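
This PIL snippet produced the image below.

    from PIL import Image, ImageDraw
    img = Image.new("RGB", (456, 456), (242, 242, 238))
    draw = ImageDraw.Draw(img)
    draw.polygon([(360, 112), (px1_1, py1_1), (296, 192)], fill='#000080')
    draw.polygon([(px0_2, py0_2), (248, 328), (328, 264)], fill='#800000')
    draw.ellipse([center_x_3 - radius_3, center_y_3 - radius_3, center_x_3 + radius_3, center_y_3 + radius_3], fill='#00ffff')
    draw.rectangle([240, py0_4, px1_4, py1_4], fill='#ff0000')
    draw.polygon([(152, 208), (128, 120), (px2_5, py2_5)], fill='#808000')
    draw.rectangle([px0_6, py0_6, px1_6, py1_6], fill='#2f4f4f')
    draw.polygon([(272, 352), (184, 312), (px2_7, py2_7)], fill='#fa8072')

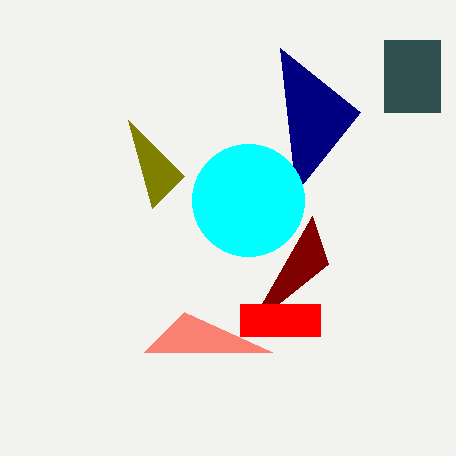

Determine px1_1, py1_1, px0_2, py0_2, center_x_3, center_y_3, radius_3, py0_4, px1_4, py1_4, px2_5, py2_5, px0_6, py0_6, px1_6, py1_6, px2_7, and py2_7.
px1_1 = 280
py1_1 = 48
px0_2 = 312
py0_2 = 216
center_x_3 = 248
center_y_3 = 200
radius_3 = 56
py0_4 = 304
px1_4 = 320
py1_4 = 336
px2_5 = 184
py2_5 = 176
px0_6 = 384
py0_6 = 40
px1_6 = 440
py1_6 = 112
px2_7 = 144
py2_7 = 352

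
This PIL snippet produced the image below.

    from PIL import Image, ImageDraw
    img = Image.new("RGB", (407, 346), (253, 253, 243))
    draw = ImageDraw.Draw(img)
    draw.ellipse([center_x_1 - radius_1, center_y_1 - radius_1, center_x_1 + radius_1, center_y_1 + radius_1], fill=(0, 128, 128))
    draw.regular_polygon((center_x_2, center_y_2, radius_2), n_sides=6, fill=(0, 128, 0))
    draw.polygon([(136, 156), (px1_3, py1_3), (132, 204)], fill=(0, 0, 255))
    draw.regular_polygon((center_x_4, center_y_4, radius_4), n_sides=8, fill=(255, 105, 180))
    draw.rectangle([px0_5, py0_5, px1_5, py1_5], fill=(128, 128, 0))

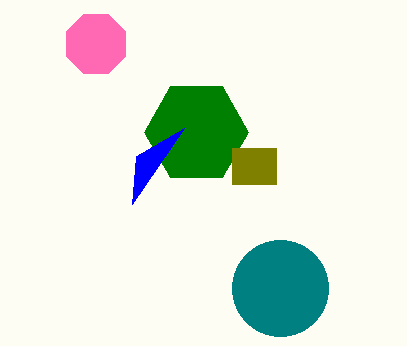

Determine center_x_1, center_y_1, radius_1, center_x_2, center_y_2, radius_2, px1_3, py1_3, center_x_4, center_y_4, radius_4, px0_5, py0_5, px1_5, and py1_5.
center_x_1 = 280, center_y_1 = 288, radius_1 = 48, center_x_2 = 196, center_y_2 = 132, radius_2 = 52, px1_3 = 184, py1_3 = 128, center_x_4 = 96, center_y_4 = 44, radius_4 = 32, px0_5 = 232, py0_5 = 148, px1_5 = 276, py1_5 = 184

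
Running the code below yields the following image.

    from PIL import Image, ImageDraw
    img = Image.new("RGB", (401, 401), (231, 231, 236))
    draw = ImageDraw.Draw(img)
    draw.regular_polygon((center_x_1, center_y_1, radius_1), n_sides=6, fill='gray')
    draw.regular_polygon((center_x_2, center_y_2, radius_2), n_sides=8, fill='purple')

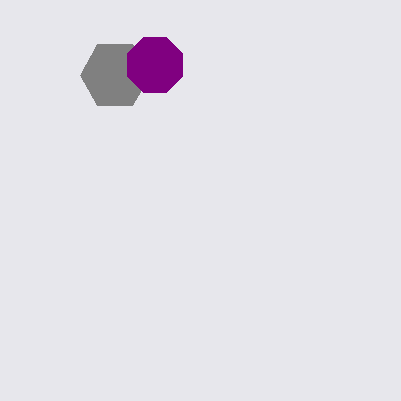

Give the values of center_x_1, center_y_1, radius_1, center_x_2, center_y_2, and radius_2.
center_x_1 = 115
center_y_1 = 75
radius_1 = 35
center_x_2 = 155
center_y_2 = 65
radius_2 = 30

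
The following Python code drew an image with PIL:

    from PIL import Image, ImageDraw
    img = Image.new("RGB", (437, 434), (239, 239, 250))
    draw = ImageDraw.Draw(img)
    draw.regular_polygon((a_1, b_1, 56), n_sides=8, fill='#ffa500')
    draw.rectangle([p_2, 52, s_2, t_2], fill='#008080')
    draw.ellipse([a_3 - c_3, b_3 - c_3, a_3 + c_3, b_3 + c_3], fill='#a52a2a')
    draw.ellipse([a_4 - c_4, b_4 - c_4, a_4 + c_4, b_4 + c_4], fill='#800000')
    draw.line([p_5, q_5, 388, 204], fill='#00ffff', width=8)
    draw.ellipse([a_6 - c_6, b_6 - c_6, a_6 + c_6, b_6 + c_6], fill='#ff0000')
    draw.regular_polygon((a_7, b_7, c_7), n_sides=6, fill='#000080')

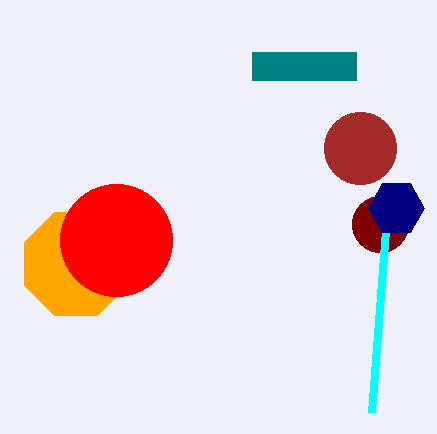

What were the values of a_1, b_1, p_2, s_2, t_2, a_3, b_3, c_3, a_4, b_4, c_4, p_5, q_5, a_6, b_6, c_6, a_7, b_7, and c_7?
a_1 = 76; b_1 = 264; p_2 = 252; s_2 = 356; t_2 = 80; a_3 = 360; b_3 = 148; c_3 = 36; a_4 = 380; b_4 = 224; c_4 = 28; p_5 = 372; q_5 = 412; a_6 = 116; b_6 = 240; c_6 = 56; a_7 = 396; b_7 = 208; c_7 = 28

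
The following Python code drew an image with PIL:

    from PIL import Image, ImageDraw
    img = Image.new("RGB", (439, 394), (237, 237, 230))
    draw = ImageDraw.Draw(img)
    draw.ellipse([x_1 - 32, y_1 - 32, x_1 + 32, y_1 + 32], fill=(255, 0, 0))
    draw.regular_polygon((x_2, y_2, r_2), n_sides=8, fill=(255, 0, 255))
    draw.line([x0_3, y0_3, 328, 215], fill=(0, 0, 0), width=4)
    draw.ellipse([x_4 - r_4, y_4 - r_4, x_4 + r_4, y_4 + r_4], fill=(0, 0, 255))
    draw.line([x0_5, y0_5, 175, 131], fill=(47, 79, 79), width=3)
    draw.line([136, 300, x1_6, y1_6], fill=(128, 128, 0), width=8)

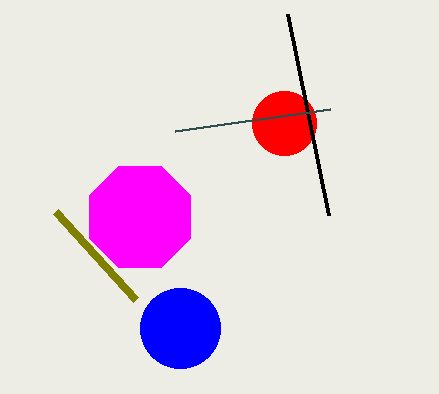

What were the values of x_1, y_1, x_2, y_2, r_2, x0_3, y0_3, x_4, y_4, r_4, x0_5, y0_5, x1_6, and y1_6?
x_1 = 284
y_1 = 123
x_2 = 140
y_2 = 217
r_2 = 55
x0_3 = 287
y0_3 = 14
x_4 = 180
y_4 = 328
r_4 = 40
x0_5 = 330
y0_5 = 109
x1_6 = 56
y1_6 = 212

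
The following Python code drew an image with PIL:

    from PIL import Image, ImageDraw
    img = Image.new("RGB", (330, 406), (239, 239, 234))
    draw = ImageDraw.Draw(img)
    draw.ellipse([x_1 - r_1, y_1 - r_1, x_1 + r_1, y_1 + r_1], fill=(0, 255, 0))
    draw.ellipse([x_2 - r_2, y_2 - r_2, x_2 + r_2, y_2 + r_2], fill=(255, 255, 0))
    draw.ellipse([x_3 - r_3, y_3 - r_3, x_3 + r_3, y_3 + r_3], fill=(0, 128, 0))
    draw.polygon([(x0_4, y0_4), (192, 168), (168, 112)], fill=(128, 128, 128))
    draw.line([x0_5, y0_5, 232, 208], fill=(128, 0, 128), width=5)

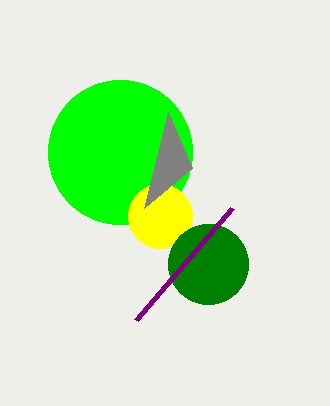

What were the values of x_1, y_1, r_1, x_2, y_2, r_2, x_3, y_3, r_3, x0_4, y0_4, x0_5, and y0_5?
x_1 = 120
y_1 = 152
r_1 = 72
x_2 = 160
y_2 = 216
r_2 = 32
x_3 = 208
y_3 = 264
r_3 = 40
x0_4 = 144
y0_4 = 208
x0_5 = 136
y0_5 = 320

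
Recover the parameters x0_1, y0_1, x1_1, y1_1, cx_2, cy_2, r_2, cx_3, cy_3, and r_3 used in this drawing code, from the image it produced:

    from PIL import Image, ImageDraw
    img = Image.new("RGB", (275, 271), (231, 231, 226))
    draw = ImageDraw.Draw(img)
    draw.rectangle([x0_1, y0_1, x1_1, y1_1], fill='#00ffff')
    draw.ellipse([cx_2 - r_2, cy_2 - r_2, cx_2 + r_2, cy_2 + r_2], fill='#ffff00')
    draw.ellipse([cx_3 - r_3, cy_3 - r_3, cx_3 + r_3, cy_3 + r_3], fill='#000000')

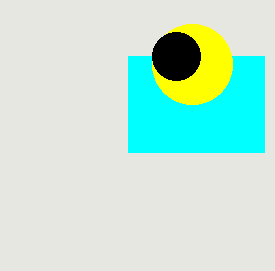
x0_1 = 128
y0_1 = 56
x1_1 = 264
y1_1 = 152
cx_2 = 192
cy_2 = 64
r_2 = 40
cx_3 = 176
cy_3 = 56
r_3 = 24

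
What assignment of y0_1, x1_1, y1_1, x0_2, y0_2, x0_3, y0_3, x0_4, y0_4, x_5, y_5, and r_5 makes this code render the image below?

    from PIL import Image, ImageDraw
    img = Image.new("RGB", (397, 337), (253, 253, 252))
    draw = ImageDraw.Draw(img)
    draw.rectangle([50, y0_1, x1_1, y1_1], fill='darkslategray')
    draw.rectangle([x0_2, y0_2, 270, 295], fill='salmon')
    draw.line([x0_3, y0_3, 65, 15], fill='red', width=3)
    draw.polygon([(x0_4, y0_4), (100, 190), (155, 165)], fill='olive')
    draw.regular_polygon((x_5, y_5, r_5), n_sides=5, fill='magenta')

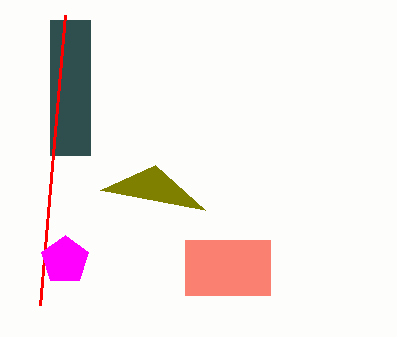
y0_1 = 20, x1_1 = 90, y1_1 = 155, x0_2 = 185, y0_2 = 240, x0_3 = 40, y0_3 = 305, x0_4 = 205, y0_4 = 210, x_5 = 65, y_5 = 260, r_5 = 25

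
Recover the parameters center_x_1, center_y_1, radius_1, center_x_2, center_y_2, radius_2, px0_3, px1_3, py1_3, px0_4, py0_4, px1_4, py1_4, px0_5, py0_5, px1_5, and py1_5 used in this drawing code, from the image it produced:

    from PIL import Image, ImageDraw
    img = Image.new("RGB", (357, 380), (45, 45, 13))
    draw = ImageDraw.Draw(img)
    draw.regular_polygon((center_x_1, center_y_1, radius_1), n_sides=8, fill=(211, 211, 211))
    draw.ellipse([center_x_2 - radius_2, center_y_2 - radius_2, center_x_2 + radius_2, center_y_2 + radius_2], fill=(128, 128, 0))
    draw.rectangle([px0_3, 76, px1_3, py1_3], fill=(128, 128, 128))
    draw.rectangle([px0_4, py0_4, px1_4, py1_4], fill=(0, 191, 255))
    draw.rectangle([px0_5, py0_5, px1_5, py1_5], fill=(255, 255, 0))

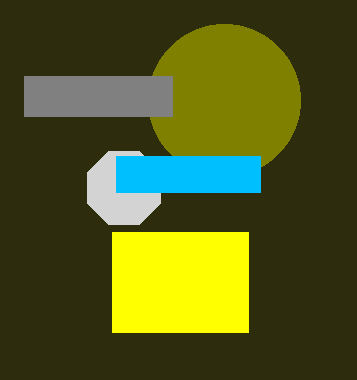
center_x_1 = 124, center_y_1 = 188, radius_1 = 40, center_x_2 = 224, center_y_2 = 100, radius_2 = 76, px0_3 = 24, px1_3 = 172, py1_3 = 116, px0_4 = 116, py0_4 = 156, px1_4 = 260, py1_4 = 192, px0_5 = 112, py0_5 = 232, px1_5 = 248, py1_5 = 332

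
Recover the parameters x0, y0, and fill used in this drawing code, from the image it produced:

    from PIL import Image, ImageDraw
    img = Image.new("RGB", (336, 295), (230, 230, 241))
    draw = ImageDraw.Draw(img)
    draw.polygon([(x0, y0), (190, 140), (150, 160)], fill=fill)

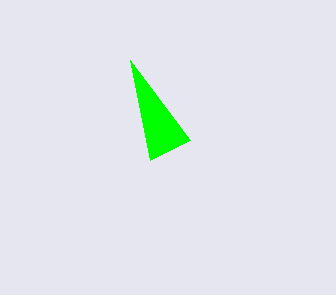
x0 = 130; y0 = 60; fill = 'lime'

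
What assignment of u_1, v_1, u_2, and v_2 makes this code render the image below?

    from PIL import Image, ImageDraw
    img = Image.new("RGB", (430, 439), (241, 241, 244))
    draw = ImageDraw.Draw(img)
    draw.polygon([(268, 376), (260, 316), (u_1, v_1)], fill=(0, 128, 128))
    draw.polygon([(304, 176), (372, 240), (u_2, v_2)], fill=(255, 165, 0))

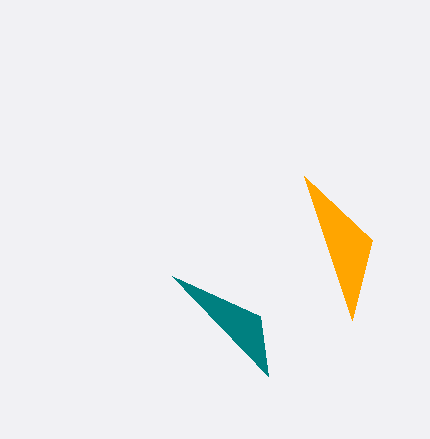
u_1 = 172
v_1 = 276
u_2 = 352
v_2 = 320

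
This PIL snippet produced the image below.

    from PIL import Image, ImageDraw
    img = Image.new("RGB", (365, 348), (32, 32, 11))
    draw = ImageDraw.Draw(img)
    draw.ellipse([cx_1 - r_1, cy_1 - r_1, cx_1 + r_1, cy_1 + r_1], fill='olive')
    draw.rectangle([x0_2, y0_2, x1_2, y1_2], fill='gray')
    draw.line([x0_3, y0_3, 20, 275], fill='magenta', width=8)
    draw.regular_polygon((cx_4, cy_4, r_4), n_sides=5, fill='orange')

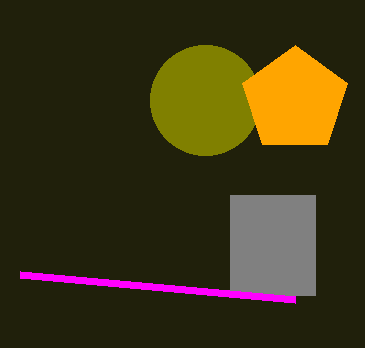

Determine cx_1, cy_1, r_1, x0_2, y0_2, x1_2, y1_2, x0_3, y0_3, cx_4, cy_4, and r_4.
cx_1 = 205; cy_1 = 100; r_1 = 55; x0_2 = 230; y0_2 = 195; x1_2 = 315; y1_2 = 295; x0_3 = 295; y0_3 = 300; cx_4 = 295; cy_4 = 100; r_4 = 55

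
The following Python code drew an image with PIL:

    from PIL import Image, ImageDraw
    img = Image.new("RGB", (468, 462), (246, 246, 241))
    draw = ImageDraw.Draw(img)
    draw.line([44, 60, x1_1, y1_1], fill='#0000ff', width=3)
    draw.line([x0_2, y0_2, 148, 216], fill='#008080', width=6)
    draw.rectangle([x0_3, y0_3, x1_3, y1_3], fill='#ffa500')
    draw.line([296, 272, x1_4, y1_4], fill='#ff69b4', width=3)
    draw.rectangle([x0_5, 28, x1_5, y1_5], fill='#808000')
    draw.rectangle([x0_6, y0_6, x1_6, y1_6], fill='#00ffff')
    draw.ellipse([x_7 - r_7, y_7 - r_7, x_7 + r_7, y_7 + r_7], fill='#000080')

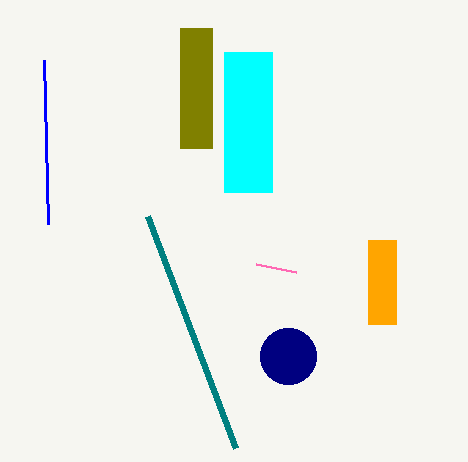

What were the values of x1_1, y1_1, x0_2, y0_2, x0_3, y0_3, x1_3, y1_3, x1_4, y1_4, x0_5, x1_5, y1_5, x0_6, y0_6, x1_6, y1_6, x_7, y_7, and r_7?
x1_1 = 48; y1_1 = 224; x0_2 = 236; y0_2 = 448; x0_3 = 368; y0_3 = 240; x1_3 = 396; y1_3 = 324; x1_4 = 256; y1_4 = 264; x0_5 = 180; x1_5 = 212; y1_5 = 148; x0_6 = 224; y0_6 = 52; x1_6 = 272; y1_6 = 192; x_7 = 288; y_7 = 356; r_7 = 28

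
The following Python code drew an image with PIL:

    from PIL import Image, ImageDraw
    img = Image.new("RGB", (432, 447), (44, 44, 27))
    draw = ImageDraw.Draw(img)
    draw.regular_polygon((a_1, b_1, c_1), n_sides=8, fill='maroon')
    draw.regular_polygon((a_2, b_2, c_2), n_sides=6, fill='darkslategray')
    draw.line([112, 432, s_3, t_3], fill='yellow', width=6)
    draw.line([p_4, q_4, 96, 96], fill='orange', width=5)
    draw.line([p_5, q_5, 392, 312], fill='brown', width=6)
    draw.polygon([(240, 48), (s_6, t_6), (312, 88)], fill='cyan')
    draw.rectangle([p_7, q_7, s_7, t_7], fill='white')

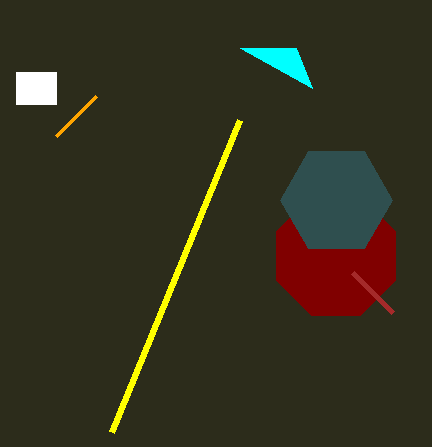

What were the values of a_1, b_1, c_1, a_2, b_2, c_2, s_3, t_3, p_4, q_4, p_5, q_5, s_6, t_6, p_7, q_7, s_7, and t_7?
a_1 = 336
b_1 = 256
c_1 = 64
a_2 = 336
b_2 = 200
c_2 = 56
s_3 = 240
t_3 = 120
p_4 = 56
q_4 = 136
p_5 = 352
q_5 = 272
s_6 = 296
t_6 = 48
p_7 = 16
q_7 = 72
s_7 = 56
t_7 = 104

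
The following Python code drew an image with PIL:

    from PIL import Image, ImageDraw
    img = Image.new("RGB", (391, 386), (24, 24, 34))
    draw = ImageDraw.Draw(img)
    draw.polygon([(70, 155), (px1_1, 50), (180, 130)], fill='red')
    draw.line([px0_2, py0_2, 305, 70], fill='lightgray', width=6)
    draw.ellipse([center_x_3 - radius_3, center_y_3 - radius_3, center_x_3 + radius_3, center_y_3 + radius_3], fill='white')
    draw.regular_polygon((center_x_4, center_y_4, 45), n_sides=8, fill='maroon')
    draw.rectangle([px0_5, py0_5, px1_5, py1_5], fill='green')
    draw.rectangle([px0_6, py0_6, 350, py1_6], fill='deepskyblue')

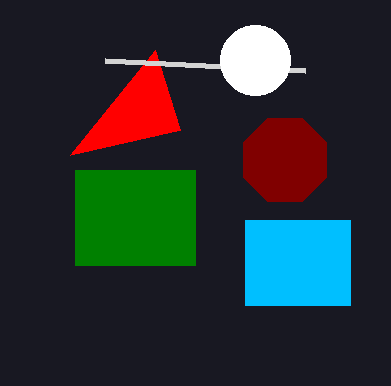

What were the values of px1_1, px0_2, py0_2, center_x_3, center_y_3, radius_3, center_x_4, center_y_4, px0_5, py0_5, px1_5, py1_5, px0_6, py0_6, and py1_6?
px1_1 = 155; px0_2 = 105; py0_2 = 60; center_x_3 = 255; center_y_3 = 60; radius_3 = 35; center_x_4 = 285; center_y_4 = 160; px0_5 = 75; py0_5 = 170; px1_5 = 195; py1_5 = 265; px0_6 = 245; py0_6 = 220; py1_6 = 305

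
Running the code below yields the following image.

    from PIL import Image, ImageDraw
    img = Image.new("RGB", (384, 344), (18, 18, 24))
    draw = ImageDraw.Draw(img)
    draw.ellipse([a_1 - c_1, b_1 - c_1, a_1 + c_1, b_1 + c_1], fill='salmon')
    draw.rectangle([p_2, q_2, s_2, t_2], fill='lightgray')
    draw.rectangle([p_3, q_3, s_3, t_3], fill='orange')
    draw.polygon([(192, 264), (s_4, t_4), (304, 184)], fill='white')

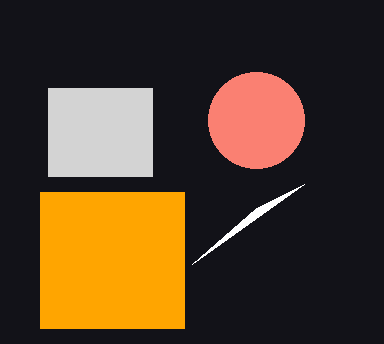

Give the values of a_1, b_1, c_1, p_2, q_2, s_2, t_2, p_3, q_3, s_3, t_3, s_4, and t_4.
a_1 = 256, b_1 = 120, c_1 = 48, p_2 = 48, q_2 = 88, s_2 = 152, t_2 = 176, p_3 = 40, q_3 = 192, s_3 = 184, t_3 = 328, s_4 = 256, t_4 = 208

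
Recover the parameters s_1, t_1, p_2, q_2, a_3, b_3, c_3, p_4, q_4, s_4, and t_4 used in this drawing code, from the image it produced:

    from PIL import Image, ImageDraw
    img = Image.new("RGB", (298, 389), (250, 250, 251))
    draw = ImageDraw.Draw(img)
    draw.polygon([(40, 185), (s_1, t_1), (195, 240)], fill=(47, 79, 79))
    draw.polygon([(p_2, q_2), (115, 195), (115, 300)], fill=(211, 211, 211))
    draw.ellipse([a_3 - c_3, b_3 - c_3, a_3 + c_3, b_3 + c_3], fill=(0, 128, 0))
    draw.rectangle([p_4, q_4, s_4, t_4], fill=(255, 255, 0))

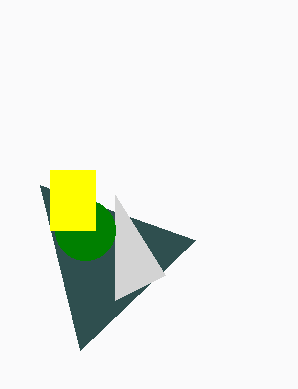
s_1 = 80; t_1 = 350; p_2 = 165; q_2 = 275; a_3 = 85; b_3 = 230; c_3 = 30; p_4 = 50; q_4 = 170; s_4 = 95; t_4 = 230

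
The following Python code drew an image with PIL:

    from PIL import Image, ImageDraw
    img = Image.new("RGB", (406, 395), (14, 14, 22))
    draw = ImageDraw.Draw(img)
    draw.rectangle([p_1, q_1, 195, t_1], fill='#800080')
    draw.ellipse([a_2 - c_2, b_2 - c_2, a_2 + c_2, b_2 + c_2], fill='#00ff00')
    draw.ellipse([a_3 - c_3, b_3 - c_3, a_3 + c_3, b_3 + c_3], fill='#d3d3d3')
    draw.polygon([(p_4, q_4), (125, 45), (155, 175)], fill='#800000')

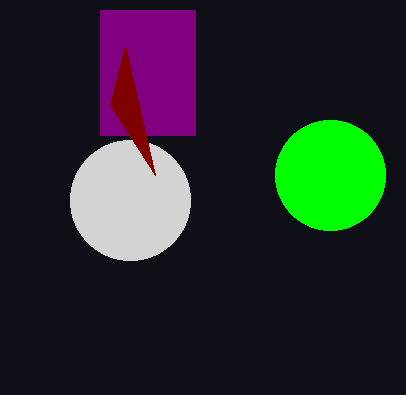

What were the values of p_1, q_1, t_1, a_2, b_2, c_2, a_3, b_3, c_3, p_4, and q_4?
p_1 = 100, q_1 = 10, t_1 = 135, a_2 = 330, b_2 = 175, c_2 = 55, a_3 = 130, b_3 = 200, c_3 = 60, p_4 = 110, q_4 = 105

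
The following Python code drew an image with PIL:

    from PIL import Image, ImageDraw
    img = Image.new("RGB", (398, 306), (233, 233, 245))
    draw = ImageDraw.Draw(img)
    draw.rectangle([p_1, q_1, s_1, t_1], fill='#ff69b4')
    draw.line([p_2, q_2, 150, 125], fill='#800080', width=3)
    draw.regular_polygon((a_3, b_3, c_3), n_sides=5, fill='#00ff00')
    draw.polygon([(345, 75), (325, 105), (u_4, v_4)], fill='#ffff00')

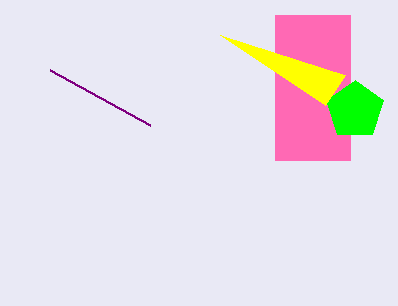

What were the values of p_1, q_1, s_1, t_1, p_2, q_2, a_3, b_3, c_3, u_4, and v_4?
p_1 = 275; q_1 = 15; s_1 = 350; t_1 = 160; p_2 = 50; q_2 = 70; a_3 = 355; b_3 = 110; c_3 = 30; u_4 = 220; v_4 = 35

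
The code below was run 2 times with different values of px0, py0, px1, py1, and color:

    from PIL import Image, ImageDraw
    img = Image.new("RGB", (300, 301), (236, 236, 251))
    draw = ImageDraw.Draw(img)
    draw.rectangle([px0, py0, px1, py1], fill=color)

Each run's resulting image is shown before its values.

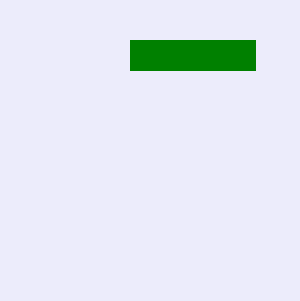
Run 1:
px0 = 130, py0 = 40, px1 = 255, py1 = 70, color = 'green'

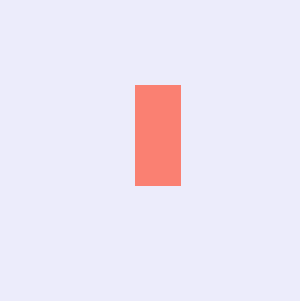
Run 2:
px0 = 135
py0 = 85
px1 = 180
py1 = 185
color = 'salmon'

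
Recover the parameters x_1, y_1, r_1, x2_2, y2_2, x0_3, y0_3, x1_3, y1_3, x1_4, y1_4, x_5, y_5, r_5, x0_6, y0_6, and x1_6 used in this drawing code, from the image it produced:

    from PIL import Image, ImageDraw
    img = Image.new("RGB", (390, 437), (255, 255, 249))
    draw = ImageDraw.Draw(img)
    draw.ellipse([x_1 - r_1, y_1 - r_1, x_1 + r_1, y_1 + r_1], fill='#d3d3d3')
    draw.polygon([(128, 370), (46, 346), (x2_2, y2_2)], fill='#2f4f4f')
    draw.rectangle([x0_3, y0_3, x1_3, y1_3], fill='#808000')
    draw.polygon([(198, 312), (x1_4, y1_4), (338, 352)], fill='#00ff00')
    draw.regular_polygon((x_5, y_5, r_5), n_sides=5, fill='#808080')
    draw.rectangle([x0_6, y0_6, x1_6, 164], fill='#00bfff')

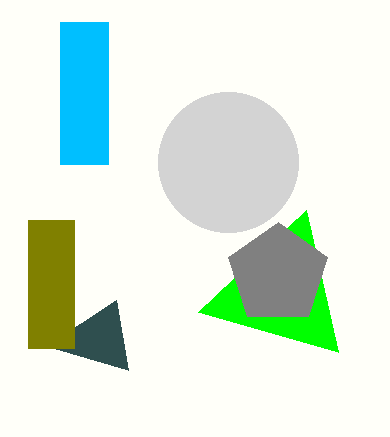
x_1 = 228; y_1 = 162; r_1 = 70; x2_2 = 116; y2_2 = 300; x0_3 = 28; y0_3 = 220; x1_3 = 74; y1_3 = 348; x1_4 = 306; y1_4 = 210; x_5 = 278; y_5 = 274; r_5 = 52; x0_6 = 60; y0_6 = 22; x1_6 = 108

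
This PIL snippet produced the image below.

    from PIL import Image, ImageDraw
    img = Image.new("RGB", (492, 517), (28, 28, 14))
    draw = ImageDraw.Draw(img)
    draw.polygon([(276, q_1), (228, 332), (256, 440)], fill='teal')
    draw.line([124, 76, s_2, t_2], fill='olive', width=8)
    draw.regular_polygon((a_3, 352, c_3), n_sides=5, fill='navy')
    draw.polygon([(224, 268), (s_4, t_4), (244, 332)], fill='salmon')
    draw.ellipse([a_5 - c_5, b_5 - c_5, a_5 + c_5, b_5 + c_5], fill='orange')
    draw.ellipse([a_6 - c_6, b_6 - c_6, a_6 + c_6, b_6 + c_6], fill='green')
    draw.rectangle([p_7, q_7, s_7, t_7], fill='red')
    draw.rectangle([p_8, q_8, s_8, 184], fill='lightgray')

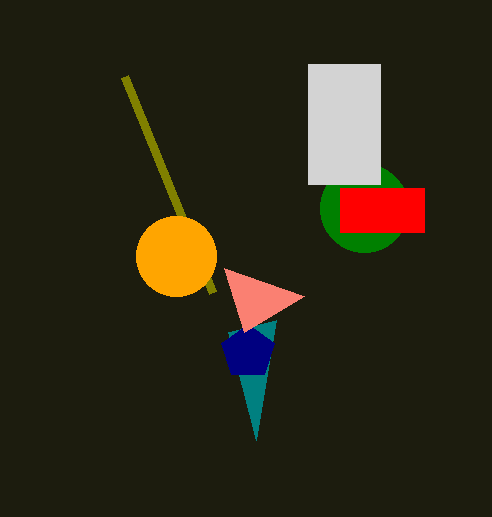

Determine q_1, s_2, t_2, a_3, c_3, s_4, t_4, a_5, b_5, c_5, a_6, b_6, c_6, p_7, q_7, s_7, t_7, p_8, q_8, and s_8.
q_1 = 320; s_2 = 212; t_2 = 292; a_3 = 248; c_3 = 28; s_4 = 304; t_4 = 296; a_5 = 176; b_5 = 256; c_5 = 40; a_6 = 364; b_6 = 208; c_6 = 44; p_7 = 340; q_7 = 188; s_7 = 424; t_7 = 232; p_8 = 308; q_8 = 64; s_8 = 380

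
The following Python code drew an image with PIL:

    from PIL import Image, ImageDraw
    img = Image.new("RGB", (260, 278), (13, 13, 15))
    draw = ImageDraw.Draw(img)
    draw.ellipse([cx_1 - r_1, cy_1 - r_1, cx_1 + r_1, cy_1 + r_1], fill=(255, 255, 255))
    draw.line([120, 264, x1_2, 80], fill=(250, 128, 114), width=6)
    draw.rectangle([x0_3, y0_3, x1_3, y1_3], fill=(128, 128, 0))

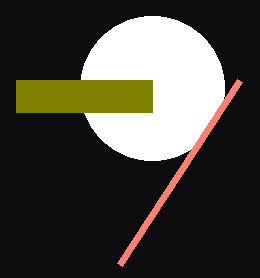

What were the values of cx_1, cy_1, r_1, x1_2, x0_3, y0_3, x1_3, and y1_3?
cx_1 = 152, cy_1 = 88, r_1 = 72, x1_2 = 240, x0_3 = 16, y0_3 = 80, x1_3 = 152, y1_3 = 112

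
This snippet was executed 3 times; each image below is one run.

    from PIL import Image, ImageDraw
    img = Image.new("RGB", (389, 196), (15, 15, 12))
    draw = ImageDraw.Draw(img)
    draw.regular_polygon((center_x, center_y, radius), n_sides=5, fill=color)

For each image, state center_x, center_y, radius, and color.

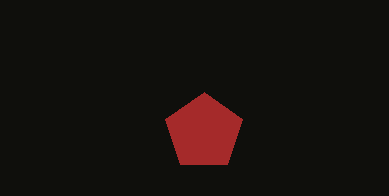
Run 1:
center_x = 204; center_y = 132; radius = 40; color = 'brown'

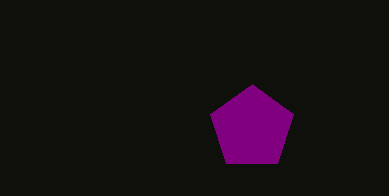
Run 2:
center_x = 252
center_y = 128
radius = 44
color = 'purple'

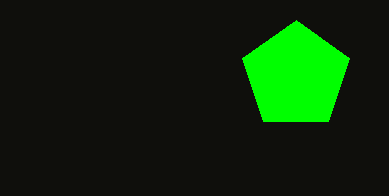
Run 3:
center_x = 296; center_y = 76; radius = 56; color = 'lime'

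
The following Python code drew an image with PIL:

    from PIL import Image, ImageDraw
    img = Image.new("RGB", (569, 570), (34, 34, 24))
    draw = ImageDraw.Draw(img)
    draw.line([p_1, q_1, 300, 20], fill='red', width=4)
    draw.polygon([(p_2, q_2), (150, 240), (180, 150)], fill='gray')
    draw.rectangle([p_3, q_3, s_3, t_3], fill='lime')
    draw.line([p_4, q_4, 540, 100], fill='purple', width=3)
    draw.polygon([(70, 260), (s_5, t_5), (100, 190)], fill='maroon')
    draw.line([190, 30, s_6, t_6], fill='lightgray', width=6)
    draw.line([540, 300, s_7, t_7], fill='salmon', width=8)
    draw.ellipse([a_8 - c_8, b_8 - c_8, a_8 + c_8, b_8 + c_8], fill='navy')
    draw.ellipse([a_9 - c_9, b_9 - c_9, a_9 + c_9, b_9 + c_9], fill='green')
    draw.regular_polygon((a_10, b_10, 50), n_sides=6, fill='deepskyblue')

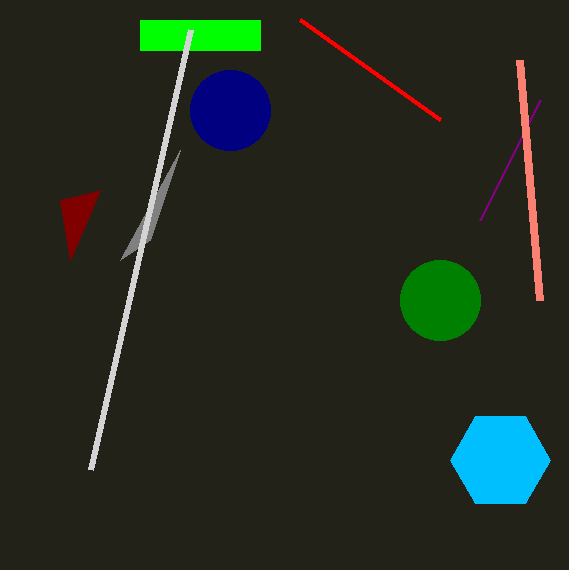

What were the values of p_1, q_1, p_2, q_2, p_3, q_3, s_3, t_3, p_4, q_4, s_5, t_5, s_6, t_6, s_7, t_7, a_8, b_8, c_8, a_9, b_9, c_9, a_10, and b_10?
p_1 = 440, q_1 = 120, p_2 = 120, q_2 = 260, p_3 = 140, q_3 = 20, s_3 = 260, t_3 = 50, p_4 = 480, q_4 = 220, s_5 = 60, t_5 = 200, s_6 = 90, t_6 = 470, s_7 = 520, t_7 = 60, a_8 = 230, b_8 = 110, c_8 = 40, a_9 = 440, b_9 = 300, c_9 = 40, a_10 = 500, b_10 = 460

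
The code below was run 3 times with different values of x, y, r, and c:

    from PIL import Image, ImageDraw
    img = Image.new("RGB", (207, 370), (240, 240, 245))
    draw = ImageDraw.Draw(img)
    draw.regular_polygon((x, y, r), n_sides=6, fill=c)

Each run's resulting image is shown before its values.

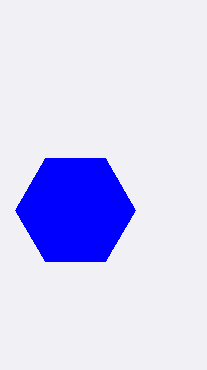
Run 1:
x = 75; y = 210; r = 60; c = 'blue'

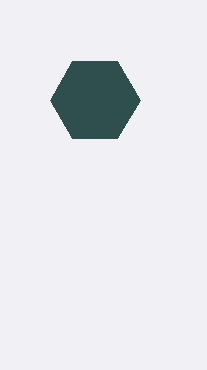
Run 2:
x = 95, y = 100, r = 45, c = 'darkslategray'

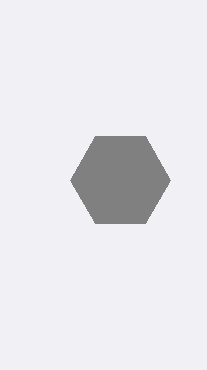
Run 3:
x = 120, y = 180, r = 50, c = 'gray'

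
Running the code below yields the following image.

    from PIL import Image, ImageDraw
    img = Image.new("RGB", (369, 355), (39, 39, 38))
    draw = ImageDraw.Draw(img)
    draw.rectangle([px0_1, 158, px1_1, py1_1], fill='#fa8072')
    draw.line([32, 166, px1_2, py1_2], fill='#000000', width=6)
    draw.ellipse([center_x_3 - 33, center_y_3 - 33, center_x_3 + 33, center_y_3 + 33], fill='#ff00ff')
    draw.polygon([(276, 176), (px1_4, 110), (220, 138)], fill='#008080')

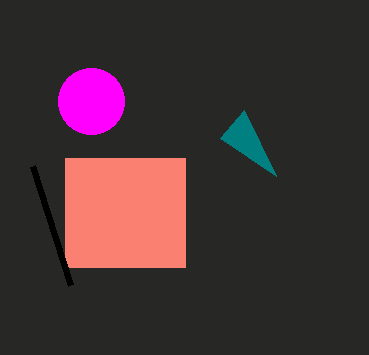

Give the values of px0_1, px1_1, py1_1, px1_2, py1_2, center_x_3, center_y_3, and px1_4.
px0_1 = 65
px1_1 = 185
py1_1 = 267
px1_2 = 70
py1_2 = 285
center_x_3 = 91
center_y_3 = 101
px1_4 = 244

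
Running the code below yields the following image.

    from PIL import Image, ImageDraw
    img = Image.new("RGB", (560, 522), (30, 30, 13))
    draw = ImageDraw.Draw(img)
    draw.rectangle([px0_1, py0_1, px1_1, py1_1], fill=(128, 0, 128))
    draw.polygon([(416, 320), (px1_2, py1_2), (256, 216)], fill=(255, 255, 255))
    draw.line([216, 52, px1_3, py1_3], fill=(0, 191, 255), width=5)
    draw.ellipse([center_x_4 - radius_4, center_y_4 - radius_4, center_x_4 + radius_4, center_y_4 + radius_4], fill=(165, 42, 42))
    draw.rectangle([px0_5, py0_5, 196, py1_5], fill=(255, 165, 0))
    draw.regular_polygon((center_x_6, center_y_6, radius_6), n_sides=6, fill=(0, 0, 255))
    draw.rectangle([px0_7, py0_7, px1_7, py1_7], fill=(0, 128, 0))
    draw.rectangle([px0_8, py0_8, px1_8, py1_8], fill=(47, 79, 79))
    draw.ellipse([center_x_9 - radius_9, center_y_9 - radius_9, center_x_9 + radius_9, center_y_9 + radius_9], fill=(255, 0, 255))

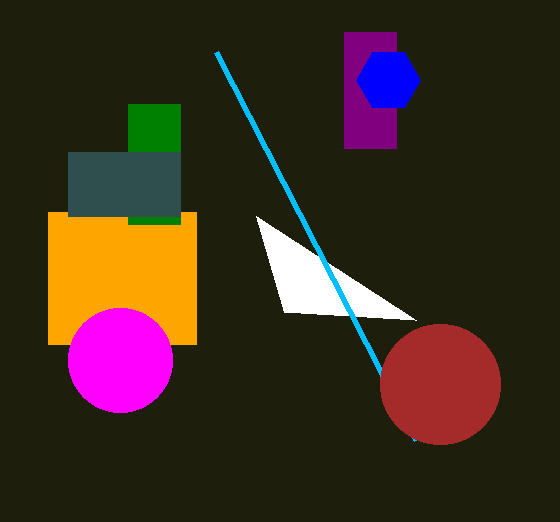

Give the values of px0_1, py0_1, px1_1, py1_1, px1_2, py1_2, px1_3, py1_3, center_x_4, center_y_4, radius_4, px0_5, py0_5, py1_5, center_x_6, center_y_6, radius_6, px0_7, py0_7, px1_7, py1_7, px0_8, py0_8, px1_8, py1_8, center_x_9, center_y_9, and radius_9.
px0_1 = 344; py0_1 = 32; px1_1 = 396; py1_1 = 148; px1_2 = 284; py1_2 = 312; px1_3 = 416; py1_3 = 440; center_x_4 = 440; center_y_4 = 384; radius_4 = 60; px0_5 = 48; py0_5 = 212; py1_5 = 344; center_x_6 = 388; center_y_6 = 80; radius_6 = 32; px0_7 = 128; py0_7 = 104; px1_7 = 180; py1_7 = 224; px0_8 = 68; py0_8 = 152; px1_8 = 180; py1_8 = 216; center_x_9 = 120; center_y_9 = 360; radius_9 = 52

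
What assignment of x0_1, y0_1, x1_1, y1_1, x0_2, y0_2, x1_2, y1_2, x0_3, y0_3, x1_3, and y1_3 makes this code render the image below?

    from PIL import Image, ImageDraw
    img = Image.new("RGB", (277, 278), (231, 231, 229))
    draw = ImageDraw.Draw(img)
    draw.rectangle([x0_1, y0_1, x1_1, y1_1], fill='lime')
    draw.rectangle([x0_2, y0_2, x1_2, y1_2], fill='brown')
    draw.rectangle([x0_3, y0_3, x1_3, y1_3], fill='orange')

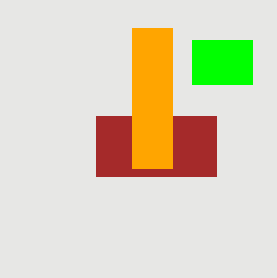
x0_1 = 192; y0_1 = 40; x1_1 = 252; y1_1 = 84; x0_2 = 96; y0_2 = 116; x1_2 = 216; y1_2 = 176; x0_3 = 132; y0_3 = 28; x1_3 = 172; y1_3 = 168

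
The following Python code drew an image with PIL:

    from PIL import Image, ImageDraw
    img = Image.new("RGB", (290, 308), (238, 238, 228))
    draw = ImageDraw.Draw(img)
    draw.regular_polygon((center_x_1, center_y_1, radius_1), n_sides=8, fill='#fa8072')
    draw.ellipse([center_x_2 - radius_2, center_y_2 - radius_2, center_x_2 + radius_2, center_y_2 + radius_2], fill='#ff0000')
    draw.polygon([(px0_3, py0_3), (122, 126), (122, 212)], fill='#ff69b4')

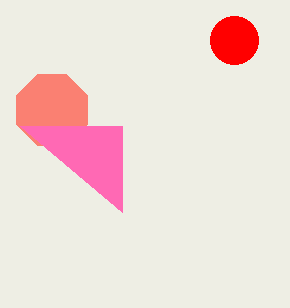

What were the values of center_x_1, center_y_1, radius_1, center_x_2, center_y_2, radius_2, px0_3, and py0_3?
center_x_1 = 52, center_y_1 = 110, radius_1 = 38, center_x_2 = 234, center_y_2 = 40, radius_2 = 24, px0_3 = 20, py0_3 = 126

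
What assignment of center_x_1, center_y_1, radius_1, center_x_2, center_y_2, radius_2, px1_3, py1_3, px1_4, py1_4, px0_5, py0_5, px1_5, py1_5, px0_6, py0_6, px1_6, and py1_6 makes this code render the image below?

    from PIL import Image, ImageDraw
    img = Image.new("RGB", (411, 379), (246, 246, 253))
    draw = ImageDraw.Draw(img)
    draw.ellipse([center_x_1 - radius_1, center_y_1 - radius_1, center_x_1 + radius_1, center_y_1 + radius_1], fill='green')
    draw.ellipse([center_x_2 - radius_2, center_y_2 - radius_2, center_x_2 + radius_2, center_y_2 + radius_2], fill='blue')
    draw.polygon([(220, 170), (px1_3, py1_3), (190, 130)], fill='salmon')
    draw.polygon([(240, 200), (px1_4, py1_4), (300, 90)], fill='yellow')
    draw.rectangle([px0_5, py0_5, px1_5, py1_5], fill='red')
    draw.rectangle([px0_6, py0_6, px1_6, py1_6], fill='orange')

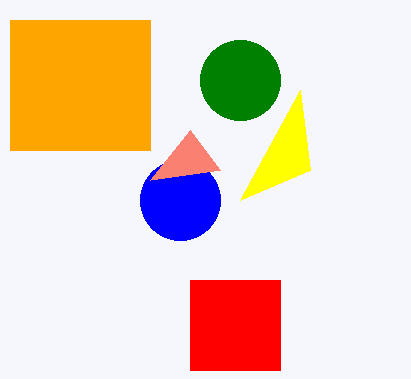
center_x_1 = 240; center_y_1 = 80; radius_1 = 40; center_x_2 = 180; center_y_2 = 200; radius_2 = 40; px1_3 = 150; py1_3 = 180; px1_4 = 310; py1_4 = 170; px0_5 = 190; py0_5 = 280; px1_5 = 280; py1_5 = 370; px0_6 = 10; py0_6 = 20; px1_6 = 150; py1_6 = 150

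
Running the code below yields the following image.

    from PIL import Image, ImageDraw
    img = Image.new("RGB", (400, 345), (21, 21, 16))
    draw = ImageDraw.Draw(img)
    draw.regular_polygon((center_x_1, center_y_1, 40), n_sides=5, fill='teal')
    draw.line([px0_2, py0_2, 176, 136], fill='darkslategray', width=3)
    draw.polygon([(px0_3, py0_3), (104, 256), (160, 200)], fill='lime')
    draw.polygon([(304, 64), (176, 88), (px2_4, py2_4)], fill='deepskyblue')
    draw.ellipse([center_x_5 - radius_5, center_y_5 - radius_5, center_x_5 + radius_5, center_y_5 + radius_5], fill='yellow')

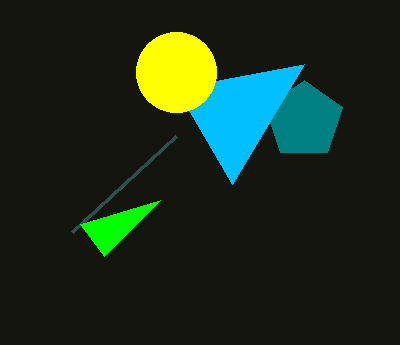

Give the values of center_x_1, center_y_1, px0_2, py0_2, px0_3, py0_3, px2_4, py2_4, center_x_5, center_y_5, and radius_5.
center_x_1 = 304; center_y_1 = 120; px0_2 = 72; py0_2 = 232; px0_3 = 80; py0_3 = 224; px2_4 = 232; py2_4 = 184; center_x_5 = 176; center_y_5 = 72; radius_5 = 40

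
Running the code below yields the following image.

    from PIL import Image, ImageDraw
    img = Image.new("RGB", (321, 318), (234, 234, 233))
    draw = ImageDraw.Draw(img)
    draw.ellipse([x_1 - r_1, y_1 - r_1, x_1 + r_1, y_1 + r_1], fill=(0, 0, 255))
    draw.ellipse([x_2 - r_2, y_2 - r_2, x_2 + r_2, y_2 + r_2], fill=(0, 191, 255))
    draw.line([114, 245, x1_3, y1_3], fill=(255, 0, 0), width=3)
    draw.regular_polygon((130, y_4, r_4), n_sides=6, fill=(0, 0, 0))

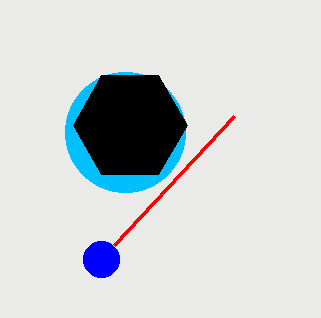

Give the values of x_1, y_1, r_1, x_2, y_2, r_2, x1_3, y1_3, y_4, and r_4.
x_1 = 101; y_1 = 259; r_1 = 18; x_2 = 125; y_2 = 132; r_2 = 60; x1_3 = 234; y1_3 = 116; y_4 = 125; r_4 = 57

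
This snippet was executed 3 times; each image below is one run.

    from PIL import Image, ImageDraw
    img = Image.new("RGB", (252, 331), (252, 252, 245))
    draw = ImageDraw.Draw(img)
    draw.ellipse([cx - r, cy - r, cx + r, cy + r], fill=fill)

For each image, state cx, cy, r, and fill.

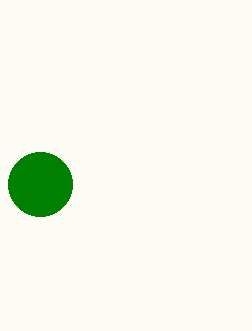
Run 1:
cx = 40, cy = 184, r = 32, fill = 'green'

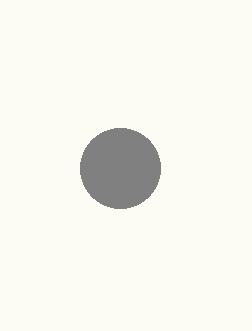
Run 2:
cx = 120; cy = 168; r = 40; fill = 'gray'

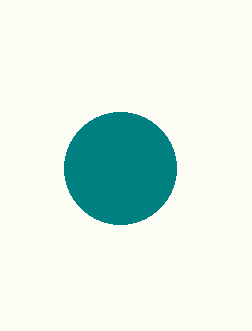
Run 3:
cx = 120; cy = 168; r = 56; fill = 'teal'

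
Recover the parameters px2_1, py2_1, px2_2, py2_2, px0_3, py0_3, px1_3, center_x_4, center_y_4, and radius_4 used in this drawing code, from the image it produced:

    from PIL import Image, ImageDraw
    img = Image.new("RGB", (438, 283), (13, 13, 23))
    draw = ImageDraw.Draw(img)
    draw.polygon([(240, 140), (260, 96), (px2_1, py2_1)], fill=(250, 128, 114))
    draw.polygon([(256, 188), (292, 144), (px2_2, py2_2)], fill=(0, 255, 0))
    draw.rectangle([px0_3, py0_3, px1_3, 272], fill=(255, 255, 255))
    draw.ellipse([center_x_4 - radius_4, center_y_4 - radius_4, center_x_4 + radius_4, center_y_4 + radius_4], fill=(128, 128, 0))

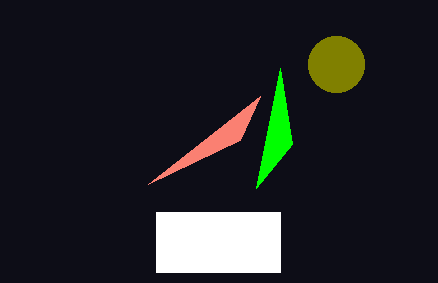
px2_1 = 148, py2_1 = 184, px2_2 = 280, py2_2 = 68, px0_3 = 156, py0_3 = 212, px1_3 = 280, center_x_4 = 336, center_y_4 = 64, radius_4 = 28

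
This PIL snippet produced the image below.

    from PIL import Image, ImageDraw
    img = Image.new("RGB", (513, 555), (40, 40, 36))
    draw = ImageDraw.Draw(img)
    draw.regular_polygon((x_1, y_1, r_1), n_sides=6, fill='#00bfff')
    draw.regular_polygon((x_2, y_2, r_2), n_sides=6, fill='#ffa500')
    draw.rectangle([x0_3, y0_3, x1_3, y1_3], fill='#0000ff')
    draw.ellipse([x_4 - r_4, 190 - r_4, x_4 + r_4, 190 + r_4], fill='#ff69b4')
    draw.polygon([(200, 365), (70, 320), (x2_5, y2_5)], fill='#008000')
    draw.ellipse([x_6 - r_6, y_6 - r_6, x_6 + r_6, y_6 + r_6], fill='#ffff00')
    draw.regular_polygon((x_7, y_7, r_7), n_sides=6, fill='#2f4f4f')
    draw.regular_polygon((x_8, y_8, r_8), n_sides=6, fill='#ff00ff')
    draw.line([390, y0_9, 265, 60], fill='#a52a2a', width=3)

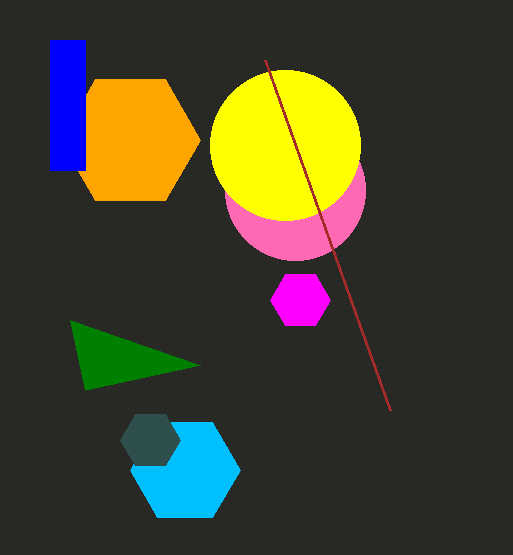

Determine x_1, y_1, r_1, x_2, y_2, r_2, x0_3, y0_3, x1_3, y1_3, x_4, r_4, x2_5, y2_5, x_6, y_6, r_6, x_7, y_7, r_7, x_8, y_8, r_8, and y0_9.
x_1 = 185
y_1 = 470
r_1 = 55
x_2 = 130
y_2 = 140
r_2 = 70
x0_3 = 50
y0_3 = 40
x1_3 = 85
y1_3 = 170
x_4 = 295
r_4 = 70
x2_5 = 85
y2_5 = 390
x_6 = 285
y_6 = 145
r_6 = 75
x_7 = 150
y_7 = 440
r_7 = 30
x_8 = 300
y_8 = 300
r_8 = 30
y0_9 = 410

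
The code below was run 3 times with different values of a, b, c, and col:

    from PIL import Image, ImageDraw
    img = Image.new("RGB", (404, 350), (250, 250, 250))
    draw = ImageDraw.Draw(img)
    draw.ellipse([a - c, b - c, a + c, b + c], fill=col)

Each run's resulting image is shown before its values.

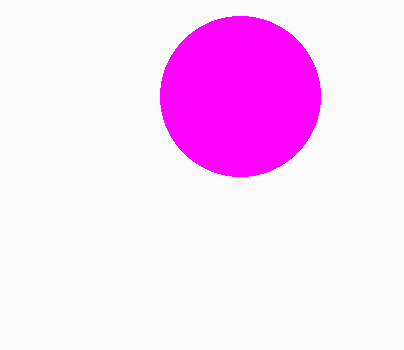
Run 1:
a = 240, b = 96, c = 80, col = 'magenta'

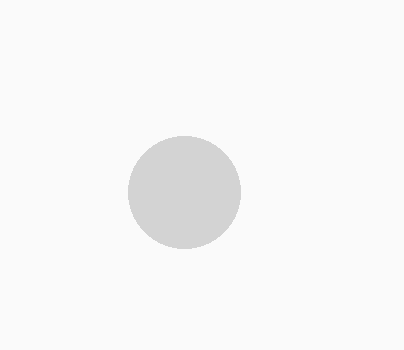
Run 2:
a = 184
b = 192
c = 56
col = 'lightgray'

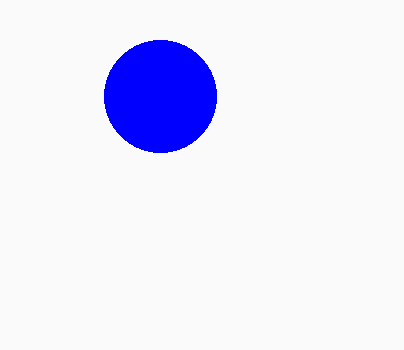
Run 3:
a = 160; b = 96; c = 56; col = 'blue'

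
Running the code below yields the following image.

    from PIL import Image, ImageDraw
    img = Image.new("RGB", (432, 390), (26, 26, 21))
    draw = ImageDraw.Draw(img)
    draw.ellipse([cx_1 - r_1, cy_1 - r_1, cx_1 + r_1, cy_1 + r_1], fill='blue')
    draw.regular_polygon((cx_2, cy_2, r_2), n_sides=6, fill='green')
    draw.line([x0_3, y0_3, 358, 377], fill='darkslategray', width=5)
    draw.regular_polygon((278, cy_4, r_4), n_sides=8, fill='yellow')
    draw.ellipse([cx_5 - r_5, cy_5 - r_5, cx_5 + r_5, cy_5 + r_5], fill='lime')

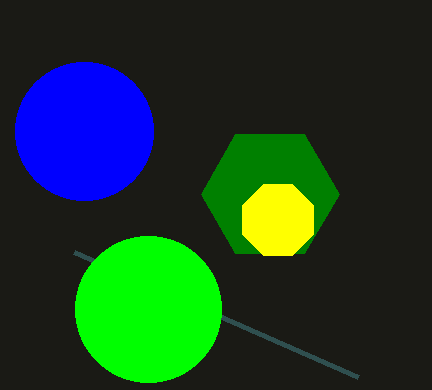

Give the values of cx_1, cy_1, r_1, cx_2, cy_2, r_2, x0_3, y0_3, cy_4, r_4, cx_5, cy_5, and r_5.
cx_1 = 84
cy_1 = 131
r_1 = 69
cx_2 = 270
cy_2 = 194
r_2 = 69
x0_3 = 74
y0_3 = 252
cy_4 = 220
r_4 = 38
cx_5 = 148
cy_5 = 309
r_5 = 73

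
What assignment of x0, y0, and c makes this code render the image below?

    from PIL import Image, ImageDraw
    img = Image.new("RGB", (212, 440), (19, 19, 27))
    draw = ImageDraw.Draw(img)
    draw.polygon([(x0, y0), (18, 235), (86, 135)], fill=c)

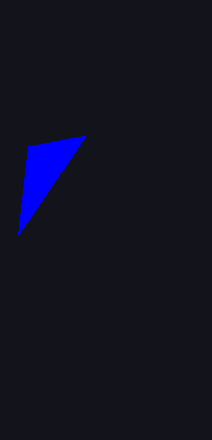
x0 = 28; y0 = 146; c = 'blue'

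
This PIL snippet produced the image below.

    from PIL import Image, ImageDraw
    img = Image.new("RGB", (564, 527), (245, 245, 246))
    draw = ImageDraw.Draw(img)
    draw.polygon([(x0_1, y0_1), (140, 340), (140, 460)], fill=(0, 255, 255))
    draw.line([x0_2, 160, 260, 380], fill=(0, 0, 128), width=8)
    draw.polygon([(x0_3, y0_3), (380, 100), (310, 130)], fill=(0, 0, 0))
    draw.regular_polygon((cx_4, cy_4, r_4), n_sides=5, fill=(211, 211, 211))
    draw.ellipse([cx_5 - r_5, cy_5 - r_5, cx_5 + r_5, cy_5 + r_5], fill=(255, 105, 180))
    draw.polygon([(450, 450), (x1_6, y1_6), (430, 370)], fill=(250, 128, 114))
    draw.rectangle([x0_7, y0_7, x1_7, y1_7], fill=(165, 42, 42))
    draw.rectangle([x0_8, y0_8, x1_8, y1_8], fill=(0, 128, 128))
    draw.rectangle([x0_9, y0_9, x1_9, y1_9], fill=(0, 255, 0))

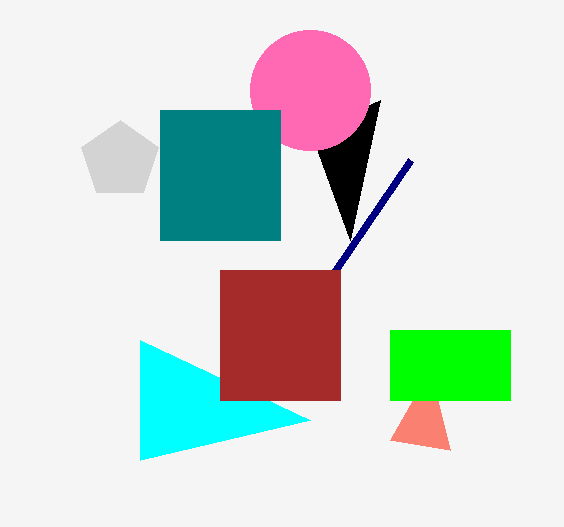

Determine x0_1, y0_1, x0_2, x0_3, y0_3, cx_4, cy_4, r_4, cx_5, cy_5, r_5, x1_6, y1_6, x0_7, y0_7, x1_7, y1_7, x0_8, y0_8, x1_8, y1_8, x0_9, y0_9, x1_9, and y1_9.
x0_1 = 310; y0_1 = 420; x0_2 = 410; x0_3 = 350; y0_3 = 240; cx_4 = 120; cy_4 = 160; r_4 = 40; cx_5 = 310; cy_5 = 90; r_5 = 60; x1_6 = 390; y1_6 = 440; x0_7 = 220; y0_7 = 270; x1_7 = 340; y1_7 = 400; x0_8 = 160; y0_8 = 110; x1_8 = 280; y1_8 = 240; x0_9 = 390; y0_9 = 330; x1_9 = 510; y1_9 = 400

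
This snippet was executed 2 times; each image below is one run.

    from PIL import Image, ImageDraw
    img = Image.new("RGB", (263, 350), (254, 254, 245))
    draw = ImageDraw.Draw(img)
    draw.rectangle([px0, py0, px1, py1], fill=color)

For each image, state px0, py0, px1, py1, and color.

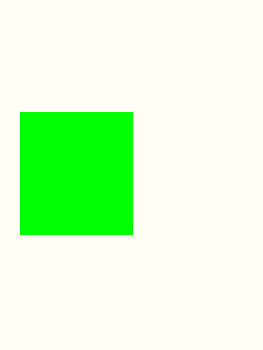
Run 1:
px0 = 20; py0 = 112; px1 = 132; py1 = 234; color = 'lime'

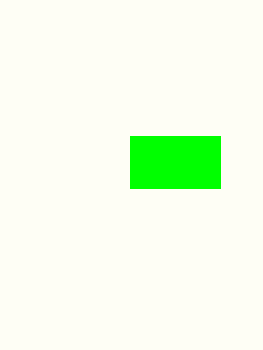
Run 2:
px0 = 130; py0 = 136; px1 = 220; py1 = 188; color = 'lime'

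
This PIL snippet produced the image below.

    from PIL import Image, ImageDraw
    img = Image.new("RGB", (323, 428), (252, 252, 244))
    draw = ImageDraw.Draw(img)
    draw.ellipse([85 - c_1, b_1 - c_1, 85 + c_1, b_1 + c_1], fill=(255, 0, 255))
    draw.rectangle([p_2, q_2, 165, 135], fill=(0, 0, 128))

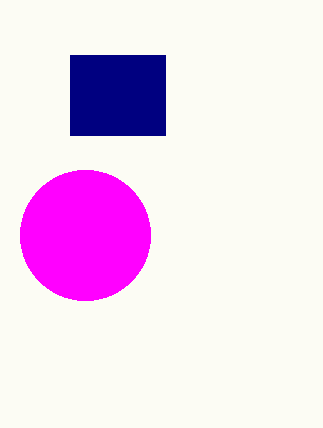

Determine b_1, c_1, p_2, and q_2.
b_1 = 235; c_1 = 65; p_2 = 70; q_2 = 55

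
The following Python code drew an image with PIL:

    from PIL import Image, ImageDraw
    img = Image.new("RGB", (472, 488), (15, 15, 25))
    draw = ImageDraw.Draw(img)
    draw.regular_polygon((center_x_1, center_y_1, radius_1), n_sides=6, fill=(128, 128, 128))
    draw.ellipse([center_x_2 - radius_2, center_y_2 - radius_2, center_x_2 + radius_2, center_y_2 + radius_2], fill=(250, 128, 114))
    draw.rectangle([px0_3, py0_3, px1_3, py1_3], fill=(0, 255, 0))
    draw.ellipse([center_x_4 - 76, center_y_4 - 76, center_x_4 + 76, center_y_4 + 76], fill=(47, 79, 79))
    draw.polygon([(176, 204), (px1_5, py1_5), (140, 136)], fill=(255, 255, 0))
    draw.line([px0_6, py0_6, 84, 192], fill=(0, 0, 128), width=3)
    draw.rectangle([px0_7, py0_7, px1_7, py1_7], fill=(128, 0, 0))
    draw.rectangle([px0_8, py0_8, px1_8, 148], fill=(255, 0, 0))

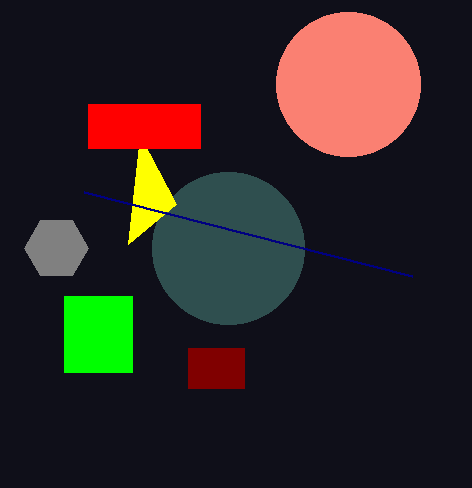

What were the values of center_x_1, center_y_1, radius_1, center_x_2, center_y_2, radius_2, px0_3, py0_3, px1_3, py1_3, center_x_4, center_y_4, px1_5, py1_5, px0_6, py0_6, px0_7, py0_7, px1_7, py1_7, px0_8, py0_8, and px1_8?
center_x_1 = 56, center_y_1 = 248, radius_1 = 32, center_x_2 = 348, center_y_2 = 84, radius_2 = 72, px0_3 = 64, py0_3 = 296, px1_3 = 132, py1_3 = 372, center_x_4 = 228, center_y_4 = 248, px1_5 = 128, py1_5 = 244, px0_6 = 412, py0_6 = 276, px0_7 = 188, py0_7 = 348, px1_7 = 244, py1_7 = 388, px0_8 = 88, py0_8 = 104, px1_8 = 200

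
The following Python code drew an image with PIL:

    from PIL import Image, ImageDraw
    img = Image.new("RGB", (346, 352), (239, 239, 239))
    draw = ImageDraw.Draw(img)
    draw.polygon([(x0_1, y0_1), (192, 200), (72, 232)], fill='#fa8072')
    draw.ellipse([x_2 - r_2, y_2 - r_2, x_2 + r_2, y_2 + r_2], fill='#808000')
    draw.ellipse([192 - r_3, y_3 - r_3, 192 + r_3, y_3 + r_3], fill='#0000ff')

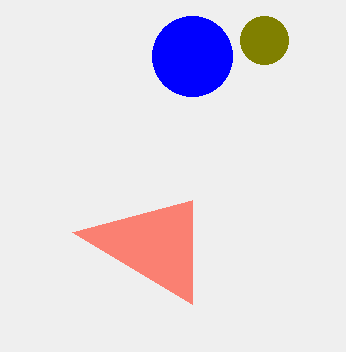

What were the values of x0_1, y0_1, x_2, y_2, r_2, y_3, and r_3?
x0_1 = 192
y0_1 = 304
x_2 = 264
y_2 = 40
r_2 = 24
y_3 = 56
r_3 = 40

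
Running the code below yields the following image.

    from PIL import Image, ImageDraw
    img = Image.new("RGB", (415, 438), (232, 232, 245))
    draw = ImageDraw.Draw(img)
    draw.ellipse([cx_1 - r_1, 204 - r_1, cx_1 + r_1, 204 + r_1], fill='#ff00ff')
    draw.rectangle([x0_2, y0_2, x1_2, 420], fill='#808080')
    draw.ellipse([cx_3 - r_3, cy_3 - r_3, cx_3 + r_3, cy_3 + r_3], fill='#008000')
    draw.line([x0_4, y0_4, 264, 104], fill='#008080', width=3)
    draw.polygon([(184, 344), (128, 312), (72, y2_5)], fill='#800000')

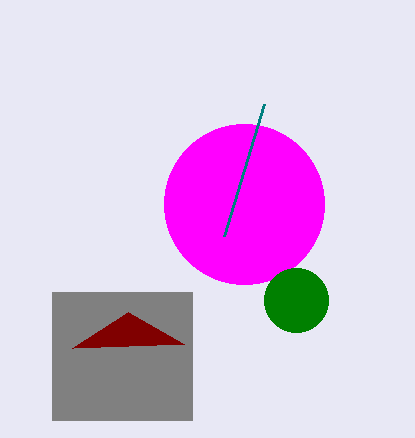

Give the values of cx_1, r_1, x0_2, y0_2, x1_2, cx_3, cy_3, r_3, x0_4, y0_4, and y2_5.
cx_1 = 244; r_1 = 80; x0_2 = 52; y0_2 = 292; x1_2 = 192; cx_3 = 296; cy_3 = 300; r_3 = 32; x0_4 = 224; y0_4 = 236; y2_5 = 348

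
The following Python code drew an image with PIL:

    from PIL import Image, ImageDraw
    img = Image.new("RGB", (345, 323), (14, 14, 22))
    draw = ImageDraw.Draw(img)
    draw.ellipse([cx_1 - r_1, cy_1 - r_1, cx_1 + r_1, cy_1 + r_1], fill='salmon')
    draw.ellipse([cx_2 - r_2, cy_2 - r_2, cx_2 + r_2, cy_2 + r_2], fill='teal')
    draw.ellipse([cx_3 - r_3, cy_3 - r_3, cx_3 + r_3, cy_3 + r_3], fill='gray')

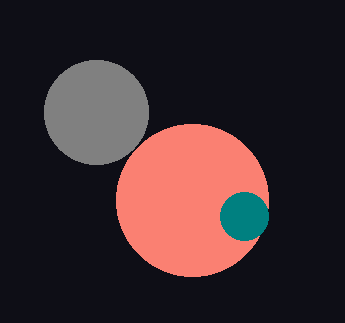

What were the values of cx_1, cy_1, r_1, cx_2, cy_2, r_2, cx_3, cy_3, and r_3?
cx_1 = 192, cy_1 = 200, r_1 = 76, cx_2 = 244, cy_2 = 216, r_2 = 24, cx_3 = 96, cy_3 = 112, r_3 = 52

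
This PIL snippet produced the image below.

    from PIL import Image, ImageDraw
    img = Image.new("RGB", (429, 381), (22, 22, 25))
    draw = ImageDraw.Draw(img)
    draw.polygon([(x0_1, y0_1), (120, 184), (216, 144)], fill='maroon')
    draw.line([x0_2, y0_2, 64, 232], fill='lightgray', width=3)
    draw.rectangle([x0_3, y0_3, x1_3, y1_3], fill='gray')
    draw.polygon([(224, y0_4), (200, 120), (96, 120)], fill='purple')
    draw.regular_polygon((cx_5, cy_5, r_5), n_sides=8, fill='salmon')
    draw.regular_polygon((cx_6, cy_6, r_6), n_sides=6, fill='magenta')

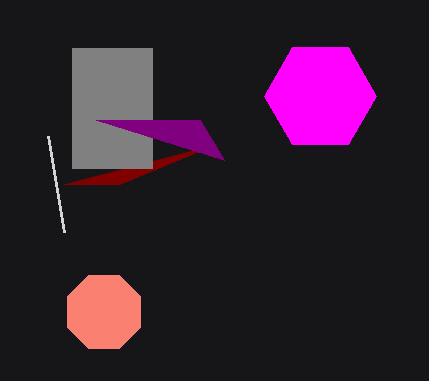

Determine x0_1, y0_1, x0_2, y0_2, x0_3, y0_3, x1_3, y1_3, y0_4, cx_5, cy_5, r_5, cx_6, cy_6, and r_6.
x0_1 = 64
y0_1 = 184
x0_2 = 48
y0_2 = 136
x0_3 = 72
y0_3 = 48
x1_3 = 152
y1_3 = 168
y0_4 = 160
cx_5 = 104
cy_5 = 312
r_5 = 40
cx_6 = 320
cy_6 = 96
r_6 = 56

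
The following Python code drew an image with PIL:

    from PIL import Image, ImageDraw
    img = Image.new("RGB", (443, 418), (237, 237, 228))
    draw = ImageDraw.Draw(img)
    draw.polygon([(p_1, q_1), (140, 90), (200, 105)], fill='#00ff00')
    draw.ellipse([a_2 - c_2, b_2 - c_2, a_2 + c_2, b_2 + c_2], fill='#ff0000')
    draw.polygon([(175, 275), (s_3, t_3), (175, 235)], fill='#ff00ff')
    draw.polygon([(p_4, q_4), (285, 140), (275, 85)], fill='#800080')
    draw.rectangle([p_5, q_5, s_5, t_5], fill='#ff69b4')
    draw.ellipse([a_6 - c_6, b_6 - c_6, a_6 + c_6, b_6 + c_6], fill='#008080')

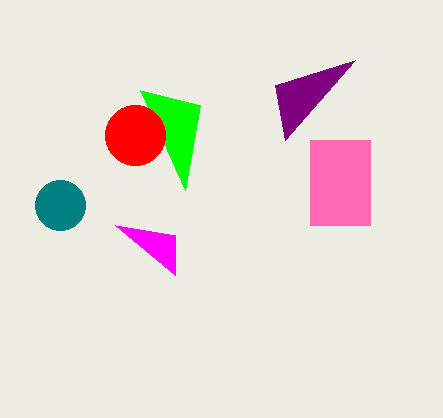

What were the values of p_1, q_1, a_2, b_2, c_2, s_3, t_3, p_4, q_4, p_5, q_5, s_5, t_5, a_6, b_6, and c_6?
p_1 = 185; q_1 = 190; a_2 = 135; b_2 = 135; c_2 = 30; s_3 = 115; t_3 = 225; p_4 = 355; q_4 = 60; p_5 = 310; q_5 = 140; s_5 = 370; t_5 = 225; a_6 = 60; b_6 = 205; c_6 = 25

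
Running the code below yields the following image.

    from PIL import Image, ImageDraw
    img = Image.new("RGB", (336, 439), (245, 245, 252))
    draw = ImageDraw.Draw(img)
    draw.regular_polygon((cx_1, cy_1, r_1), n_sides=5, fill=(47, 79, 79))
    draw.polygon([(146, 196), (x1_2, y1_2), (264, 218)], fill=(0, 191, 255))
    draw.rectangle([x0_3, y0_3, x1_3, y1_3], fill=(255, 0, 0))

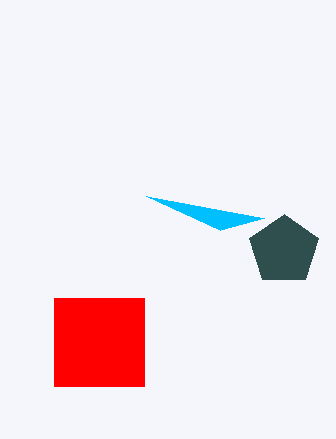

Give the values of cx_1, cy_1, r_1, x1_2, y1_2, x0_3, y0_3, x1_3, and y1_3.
cx_1 = 284
cy_1 = 250
r_1 = 36
x1_2 = 220
y1_2 = 230
x0_3 = 54
y0_3 = 298
x1_3 = 144
y1_3 = 386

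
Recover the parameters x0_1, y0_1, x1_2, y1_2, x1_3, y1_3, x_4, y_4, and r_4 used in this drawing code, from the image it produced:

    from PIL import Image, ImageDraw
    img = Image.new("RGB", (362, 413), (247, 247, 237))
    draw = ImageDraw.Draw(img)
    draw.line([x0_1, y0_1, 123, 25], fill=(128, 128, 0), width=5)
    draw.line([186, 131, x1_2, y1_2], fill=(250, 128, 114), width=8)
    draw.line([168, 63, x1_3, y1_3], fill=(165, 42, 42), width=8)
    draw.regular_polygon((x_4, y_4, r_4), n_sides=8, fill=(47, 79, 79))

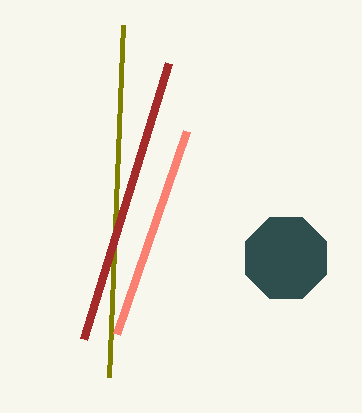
x0_1 = 109, y0_1 = 377, x1_2 = 116, y1_2 = 334, x1_3 = 83, y1_3 = 339, x_4 = 286, y_4 = 258, r_4 = 44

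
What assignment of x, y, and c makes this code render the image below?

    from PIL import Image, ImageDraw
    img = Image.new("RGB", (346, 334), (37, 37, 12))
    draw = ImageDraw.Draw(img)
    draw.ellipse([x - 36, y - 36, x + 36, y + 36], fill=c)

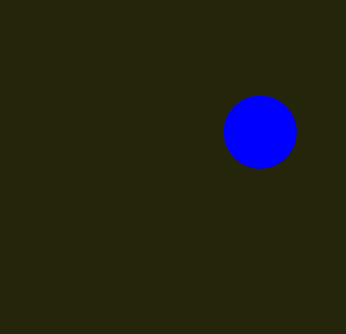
x = 260; y = 132; c = 'blue'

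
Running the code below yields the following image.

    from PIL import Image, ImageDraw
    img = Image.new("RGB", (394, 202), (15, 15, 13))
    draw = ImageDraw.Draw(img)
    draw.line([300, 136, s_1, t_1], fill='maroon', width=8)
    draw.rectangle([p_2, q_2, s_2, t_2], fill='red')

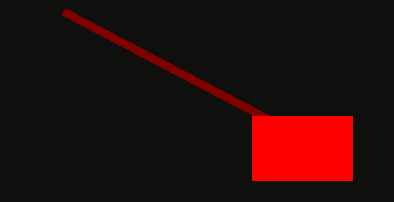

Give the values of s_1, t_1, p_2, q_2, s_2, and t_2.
s_1 = 64; t_1 = 12; p_2 = 252; q_2 = 116; s_2 = 352; t_2 = 180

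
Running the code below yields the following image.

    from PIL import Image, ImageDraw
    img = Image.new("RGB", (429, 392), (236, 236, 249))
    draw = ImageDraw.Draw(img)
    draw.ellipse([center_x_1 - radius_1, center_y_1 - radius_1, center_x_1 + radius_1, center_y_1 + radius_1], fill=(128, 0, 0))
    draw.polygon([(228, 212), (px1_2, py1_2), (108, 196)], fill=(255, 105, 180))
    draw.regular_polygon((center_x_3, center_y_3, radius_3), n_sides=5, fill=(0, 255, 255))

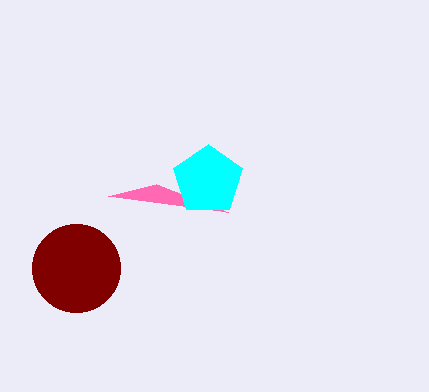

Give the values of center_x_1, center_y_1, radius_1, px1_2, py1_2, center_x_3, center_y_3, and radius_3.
center_x_1 = 76; center_y_1 = 268; radius_1 = 44; px1_2 = 156; py1_2 = 184; center_x_3 = 208; center_y_3 = 180; radius_3 = 36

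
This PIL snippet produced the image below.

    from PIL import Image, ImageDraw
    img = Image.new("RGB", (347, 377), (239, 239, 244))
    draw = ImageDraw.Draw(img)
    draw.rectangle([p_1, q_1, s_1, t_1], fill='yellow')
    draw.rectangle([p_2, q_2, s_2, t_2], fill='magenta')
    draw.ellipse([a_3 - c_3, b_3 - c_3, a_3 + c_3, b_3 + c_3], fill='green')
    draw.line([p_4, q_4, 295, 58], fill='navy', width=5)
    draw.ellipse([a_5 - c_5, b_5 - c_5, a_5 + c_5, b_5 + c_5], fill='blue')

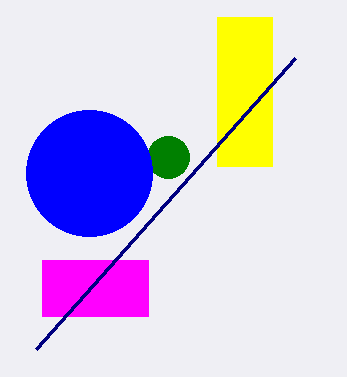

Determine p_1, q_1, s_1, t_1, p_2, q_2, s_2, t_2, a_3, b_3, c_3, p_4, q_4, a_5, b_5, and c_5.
p_1 = 217; q_1 = 17; s_1 = 272; t_1 = 166; p_2 = 42; q_2 = 260; s_2 = 148; t_2 = 316; a_3 = 168; b_3 = 157; c_3 = 21; p_4 = 36; q_4 = 349; a_5 = 89; b_5 = 173; c_5 = 63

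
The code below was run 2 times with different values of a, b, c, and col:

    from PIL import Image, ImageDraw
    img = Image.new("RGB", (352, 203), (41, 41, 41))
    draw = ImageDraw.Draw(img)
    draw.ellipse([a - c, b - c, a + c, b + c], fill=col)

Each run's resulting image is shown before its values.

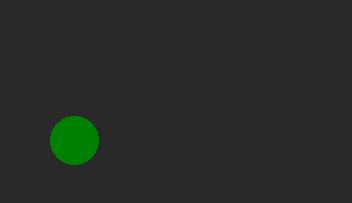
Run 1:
a = 74
b = 140
c = 24
col = 'green'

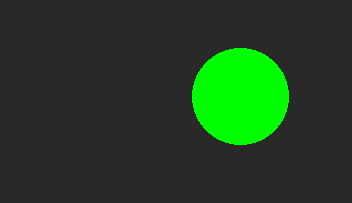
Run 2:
a = 240
b = 96
c = 48
col = 'lime'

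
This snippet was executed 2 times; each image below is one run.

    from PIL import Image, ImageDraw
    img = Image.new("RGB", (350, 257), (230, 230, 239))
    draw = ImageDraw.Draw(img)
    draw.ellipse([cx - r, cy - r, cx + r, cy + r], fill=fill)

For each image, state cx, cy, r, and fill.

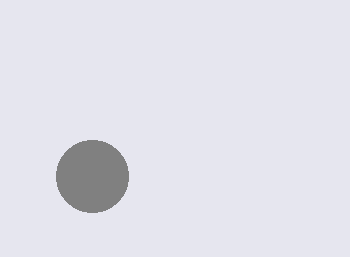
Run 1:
cx = 92
cy = 176
r = 36
fill = 'gray'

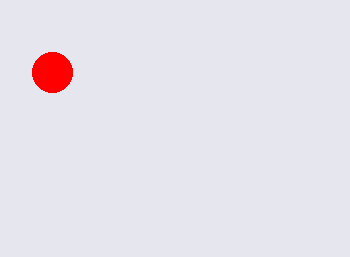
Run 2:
cx = 52
cy = 72
r = 20
fill = 'red'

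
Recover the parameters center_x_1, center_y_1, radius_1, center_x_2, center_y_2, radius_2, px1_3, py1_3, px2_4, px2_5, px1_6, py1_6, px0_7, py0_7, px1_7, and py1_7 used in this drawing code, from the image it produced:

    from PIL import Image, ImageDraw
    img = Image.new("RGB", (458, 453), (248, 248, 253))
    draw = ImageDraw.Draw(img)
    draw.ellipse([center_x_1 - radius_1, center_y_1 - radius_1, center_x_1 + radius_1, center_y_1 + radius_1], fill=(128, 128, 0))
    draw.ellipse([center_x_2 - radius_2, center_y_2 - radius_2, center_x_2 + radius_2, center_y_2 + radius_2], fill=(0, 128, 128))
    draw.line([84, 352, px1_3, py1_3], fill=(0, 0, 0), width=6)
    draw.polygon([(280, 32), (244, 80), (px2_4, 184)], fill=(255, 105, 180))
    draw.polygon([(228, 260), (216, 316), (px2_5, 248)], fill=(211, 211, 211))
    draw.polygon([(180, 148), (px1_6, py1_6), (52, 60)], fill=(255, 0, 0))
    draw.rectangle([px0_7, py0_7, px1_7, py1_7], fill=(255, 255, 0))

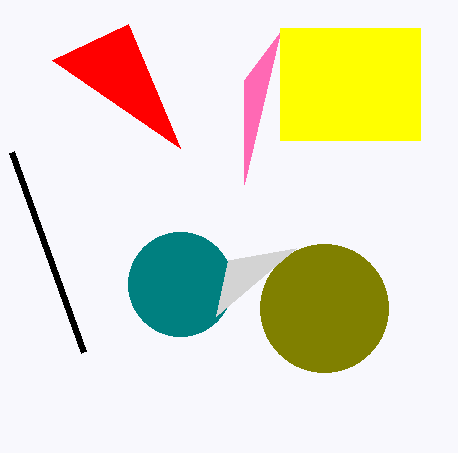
center_x_1 = 324, center_y_1 = 308, radius_1 = 64, center_x_2 = 180, center_y_2 = 284, radius_2 = 52, px1_3 = 12, py1_3 = 152, px2_4 = 244, px2_5 = 296, px1_6 = 128, py1_6 = 24, px0_7 = 280, py0_7 = 28, px1_7 = 420, py1_7 = 140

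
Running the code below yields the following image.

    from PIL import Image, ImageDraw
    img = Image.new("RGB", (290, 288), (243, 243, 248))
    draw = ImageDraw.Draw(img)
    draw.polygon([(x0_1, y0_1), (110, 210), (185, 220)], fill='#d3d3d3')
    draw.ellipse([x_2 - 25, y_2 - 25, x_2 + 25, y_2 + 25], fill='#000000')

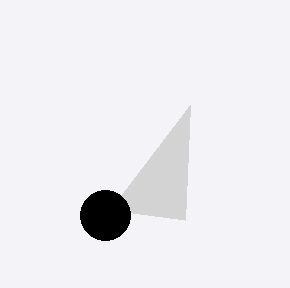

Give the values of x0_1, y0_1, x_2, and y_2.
x0_1 = 190; y0_1 = 105; x_2 = 105; y_2 = 215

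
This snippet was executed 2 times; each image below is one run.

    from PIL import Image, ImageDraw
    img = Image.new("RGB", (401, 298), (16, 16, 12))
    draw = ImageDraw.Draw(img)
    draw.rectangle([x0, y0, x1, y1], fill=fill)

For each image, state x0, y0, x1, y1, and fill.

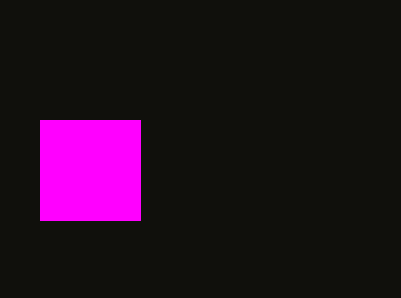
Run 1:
x0 = 40
y0 = 120
x1 = 140
y1 = 220
fill = 'magenta'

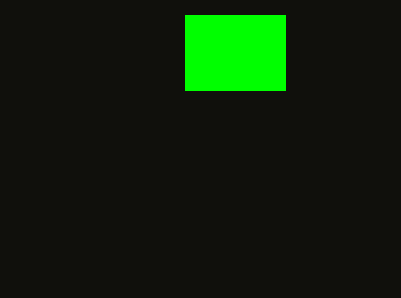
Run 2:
x0 = 185; y0 = 15; x1 = 285; y1 = 90; fill = 'lime'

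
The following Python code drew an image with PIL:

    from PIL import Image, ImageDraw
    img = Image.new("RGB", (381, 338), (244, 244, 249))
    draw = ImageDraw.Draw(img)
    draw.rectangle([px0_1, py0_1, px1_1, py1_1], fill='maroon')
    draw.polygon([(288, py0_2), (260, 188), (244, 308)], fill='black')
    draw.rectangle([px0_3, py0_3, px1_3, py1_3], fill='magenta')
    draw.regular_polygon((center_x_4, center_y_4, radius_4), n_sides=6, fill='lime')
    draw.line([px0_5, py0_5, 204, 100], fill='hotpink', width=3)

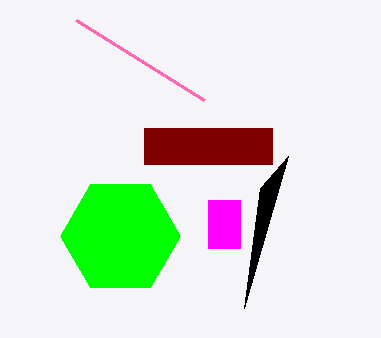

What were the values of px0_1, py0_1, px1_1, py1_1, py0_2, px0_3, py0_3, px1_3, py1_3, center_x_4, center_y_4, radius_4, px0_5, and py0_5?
px0_1 = 144
py0_1 = 128
px1_1 = 272
py1_1 = 164
py0_2 = 156
px0_3 = 208
py0_3 = 200
px1_3 = 240
py1_3 = 248
center_x_4 = 120
center_y_4 = 236
radius_4 = 60
px0_5 = 76
py0_5 = 20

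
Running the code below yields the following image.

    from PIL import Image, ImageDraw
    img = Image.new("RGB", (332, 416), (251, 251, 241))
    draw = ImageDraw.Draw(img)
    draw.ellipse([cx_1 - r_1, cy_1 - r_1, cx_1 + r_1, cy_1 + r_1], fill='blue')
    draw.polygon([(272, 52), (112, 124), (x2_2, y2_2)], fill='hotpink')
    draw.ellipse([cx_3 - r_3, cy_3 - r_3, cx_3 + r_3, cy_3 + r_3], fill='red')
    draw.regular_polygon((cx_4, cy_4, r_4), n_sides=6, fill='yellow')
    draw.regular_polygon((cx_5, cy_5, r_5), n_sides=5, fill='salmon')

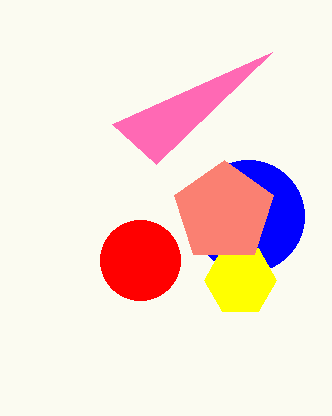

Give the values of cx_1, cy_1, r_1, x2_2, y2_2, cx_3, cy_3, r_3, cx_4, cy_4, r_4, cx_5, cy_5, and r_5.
cx_1 = 248, cy_1 = 216, r_1 = 56, x2_2 = 156, y2_2 = 164, cx_3 = 140, cy_3 = 260, r_3 = 40, cx_4 = 240, cy_4 = 280, r_4 = 36, cx_5 = 224, cy_5 = 212, r_5 = 52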